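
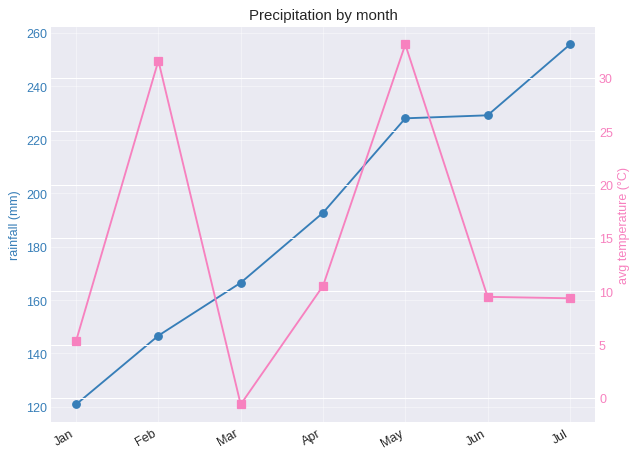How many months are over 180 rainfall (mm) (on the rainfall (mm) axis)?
4

Above 180: Apr, May, Jun, Jul.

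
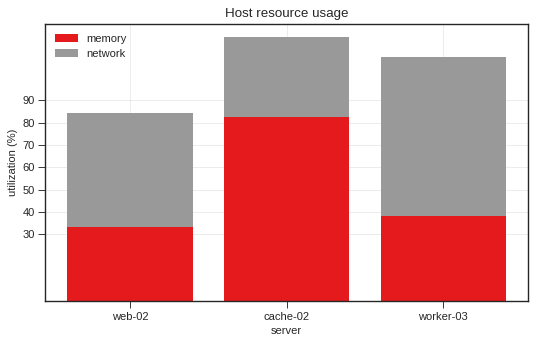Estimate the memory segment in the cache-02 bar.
memory top ≈ 80, bottom ≈ 0; segment ≈ 80.

≈ 80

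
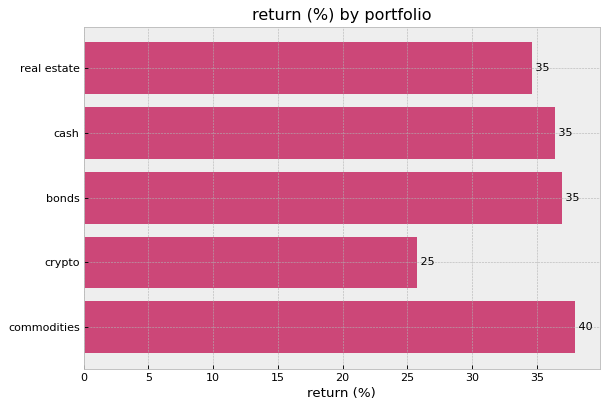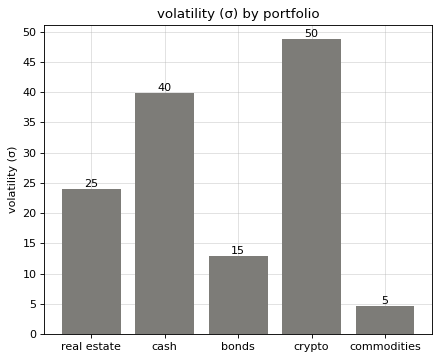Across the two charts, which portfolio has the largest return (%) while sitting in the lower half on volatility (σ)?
commodities

Chart 2 median volatility (σ) ≈ 25; below-median portfolios: bonds, commodities. Among those, commodities has the highest return (%) (≈ 40).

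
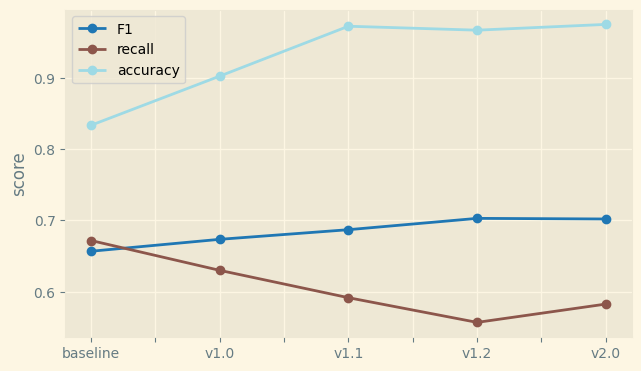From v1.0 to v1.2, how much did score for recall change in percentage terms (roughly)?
v1.0 ≈ 0.65, v1.2 ≈ 0.55; (0.55 − 0.65) / 0.65 ≈ -15.4%.

≈ -15.4%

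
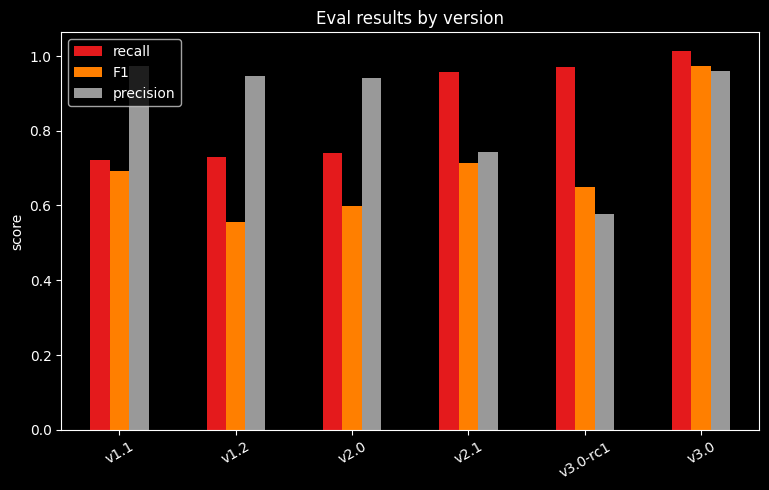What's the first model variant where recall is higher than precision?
v2.0: recall ≈ 0.7 vs precision ≈ 0.9 (not yet); v2.1: recall ≈ 1.0 vs precision ≈ 0.7 (first crossover).

v2.1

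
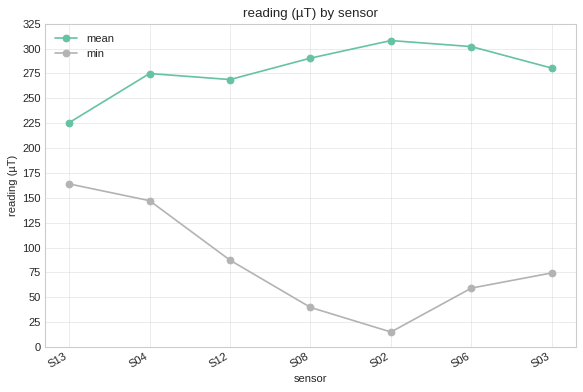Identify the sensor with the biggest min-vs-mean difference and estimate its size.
S02: min ≈ 25, mean ≈ 300 → gap ≈ 275. Next-largest (S08) is only ≈ 250.

S02, ≈ 275 µT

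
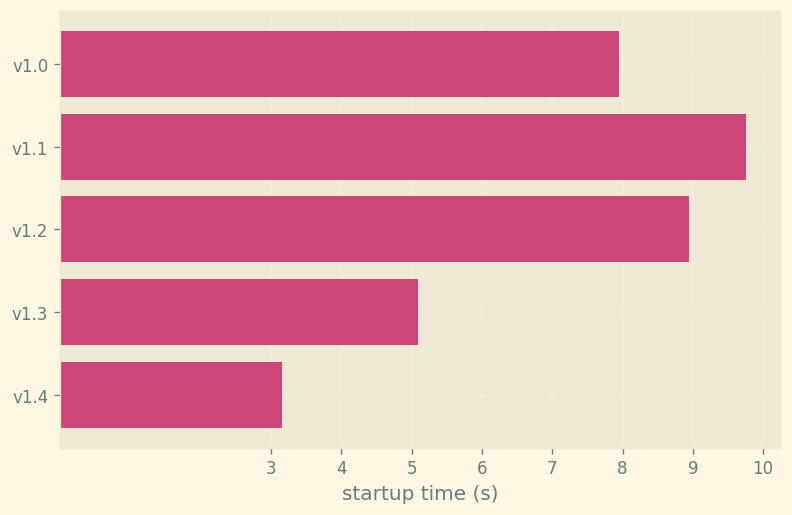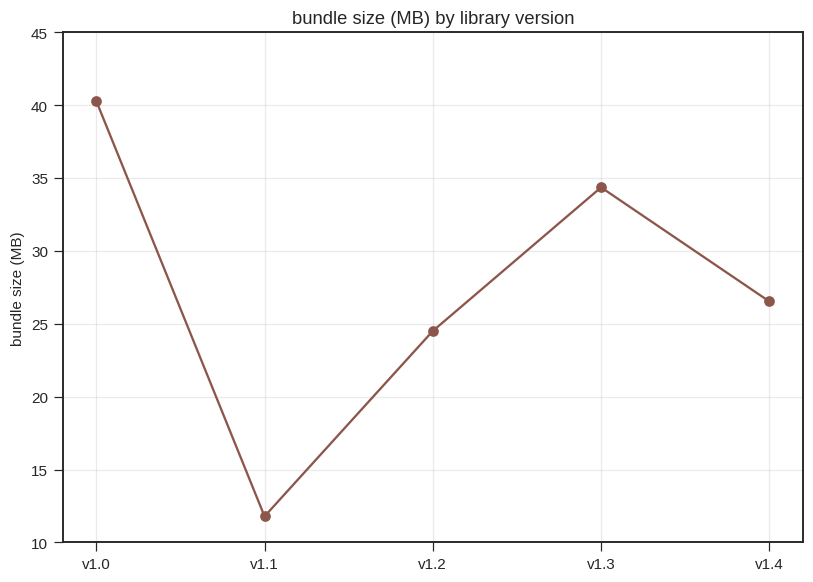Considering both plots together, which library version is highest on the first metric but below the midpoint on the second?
v1.1

Chart 2 median bundle size (MB) ≈ 25; below-median library versions: v1.1, v1.2. Among those, v1.1 has the highest startup time (s) (≈ 10).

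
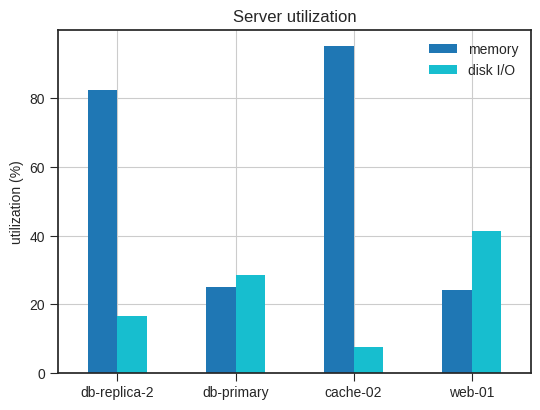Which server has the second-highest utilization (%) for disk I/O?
db-primary

Top 3 for disk I/O: web-01 ≈ 40, db-primary ≈ 30, db-replica-2 ≈ 20.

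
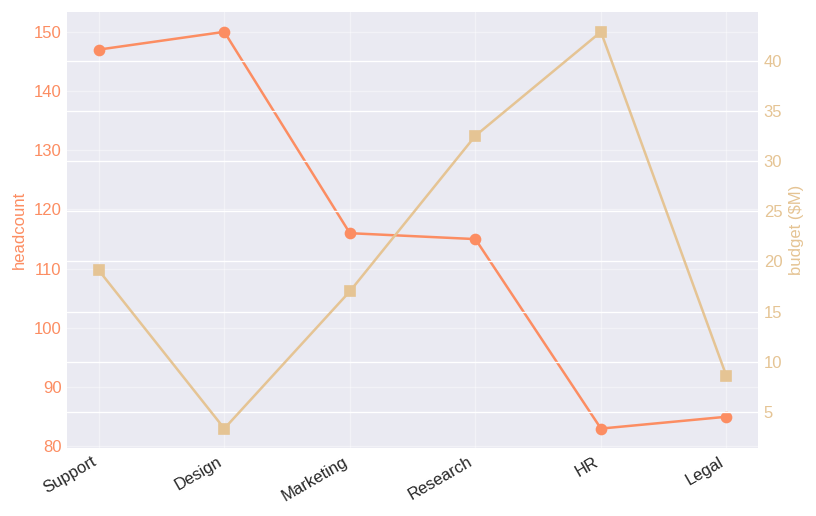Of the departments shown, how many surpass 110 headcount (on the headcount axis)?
Above 110: Support, Design, Marketing, Research.

4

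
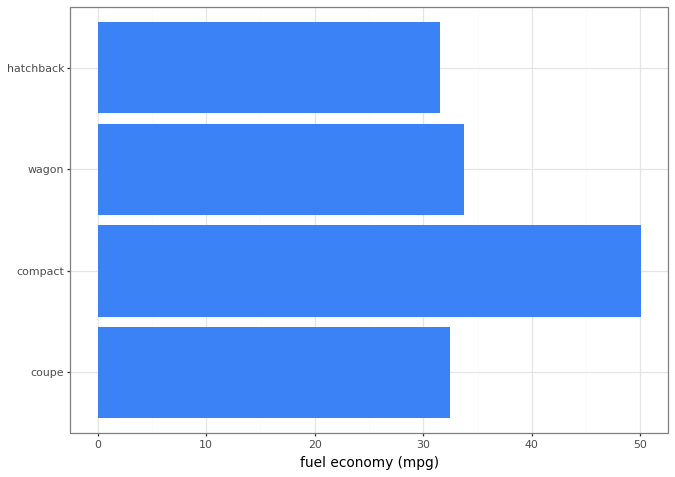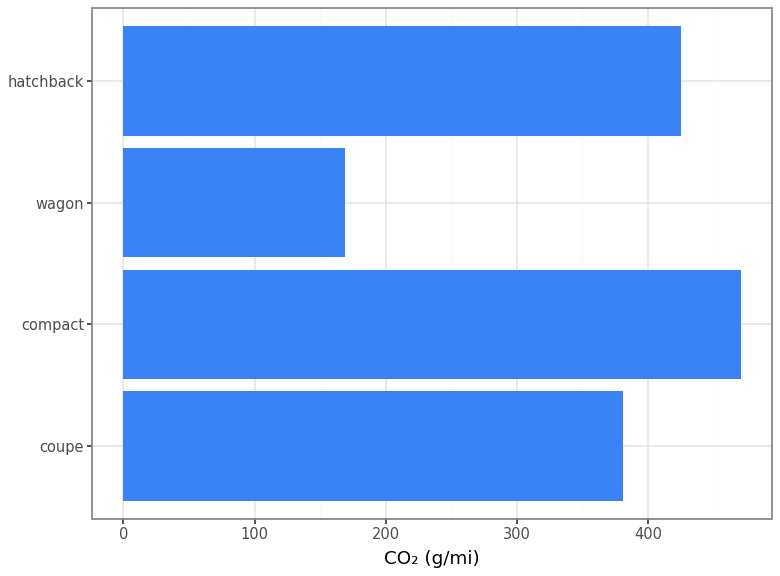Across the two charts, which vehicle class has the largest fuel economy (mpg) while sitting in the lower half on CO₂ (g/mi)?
Chart 2 median CO₂ (g/mi) ≈ 400; below-median vehicle classes: coupe, wagon. Among those, wagon has the highest fuel economy (mpg) (≈ 35).

wagon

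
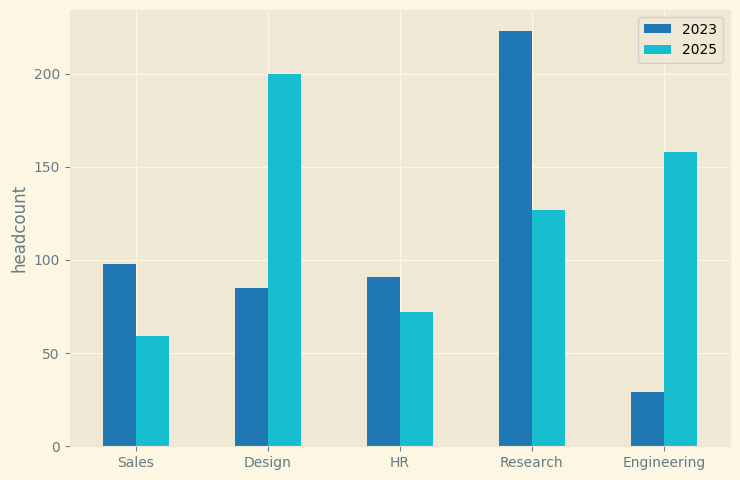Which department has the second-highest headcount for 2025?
Top 3 for 2025: Design ≈ 200, Engineering ≈ 160, Research ≈ 120.

Engineering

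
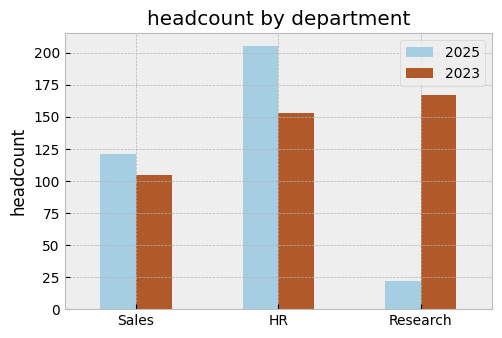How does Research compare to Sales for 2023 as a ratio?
≈ 1.6×

Research ≈ 160, Sales ≈ 100; 160/100 ≈ 1.6.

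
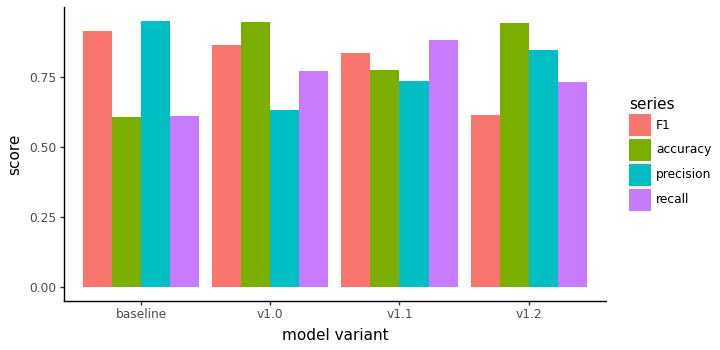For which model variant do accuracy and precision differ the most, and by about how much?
baseline: accuracy ≈ 0.6, precision ≈ 1.0 → gap ≈ 0.4. Next-largest (v1.0) is only ≈ 0.3.

baseline, ≈ 0.4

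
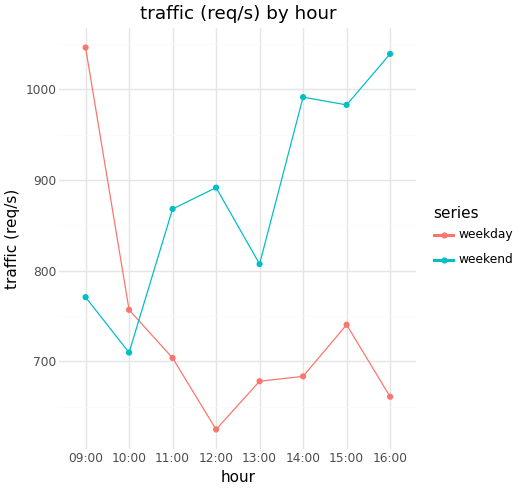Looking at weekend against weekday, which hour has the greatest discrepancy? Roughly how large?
16:00: weekend ≈ 1050, weekday ≈ 650 → gap ≈ 400. Next-largest (14:00) is only ≈ 300.

16:00, ≈ 400 req/s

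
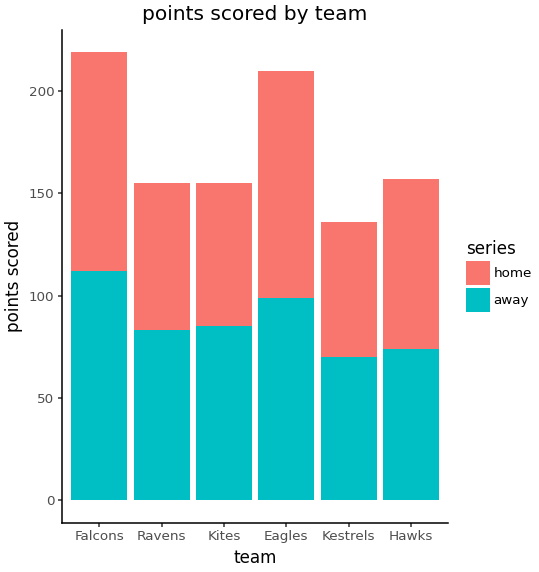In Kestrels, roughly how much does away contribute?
≈ 80

away top ≈ 80, bottom ≈ 0; segment ≈ 80.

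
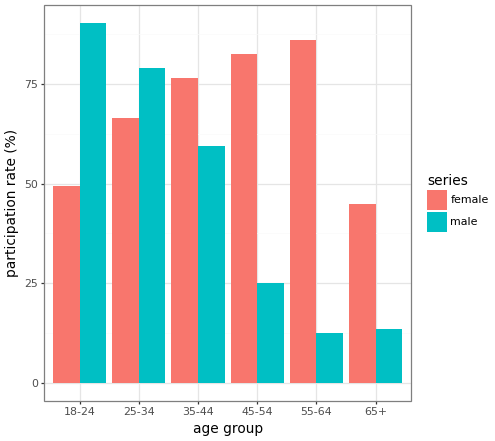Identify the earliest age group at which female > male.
25-34: female ≈ 70 vs male ≈ 80 (not yet); 35-44: female ≈ 80 vs male ≈ 60 (first crossover).

35-44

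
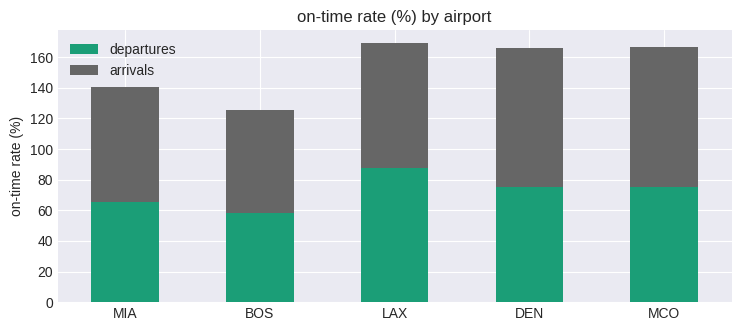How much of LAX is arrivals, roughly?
≈ 80

arrivals top ≈ 160, bottom ≈ 80; segment ≈ 80.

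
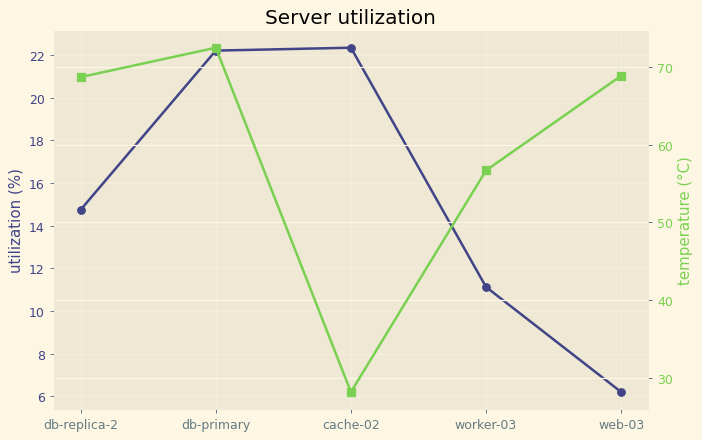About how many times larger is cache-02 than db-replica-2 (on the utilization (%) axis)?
cache-02 ≈ 22, db-replica-2 ≈ 14; 22/14 ≈ 1.57.

≈ 1.57×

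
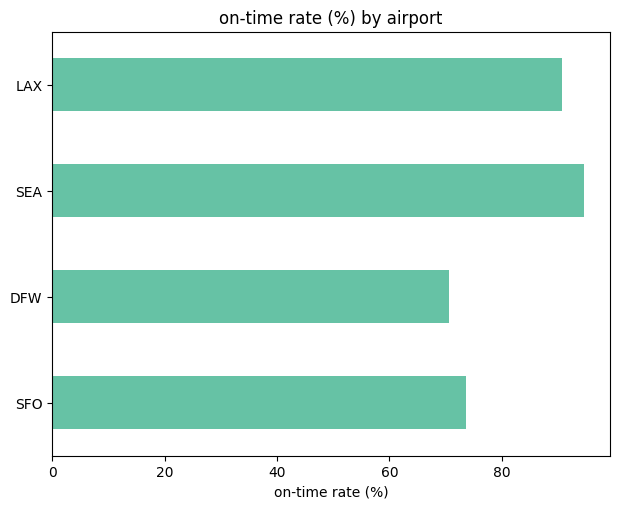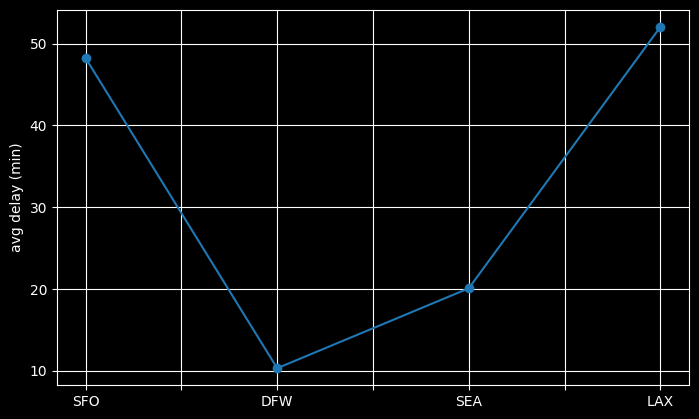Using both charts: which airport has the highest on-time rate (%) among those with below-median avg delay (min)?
Chart 2 median avg delay (min) ≈ 35; below-median airports: DFW, SEA. Among those, SEA has the highest on-time rate (%) (≈ 90).

SEA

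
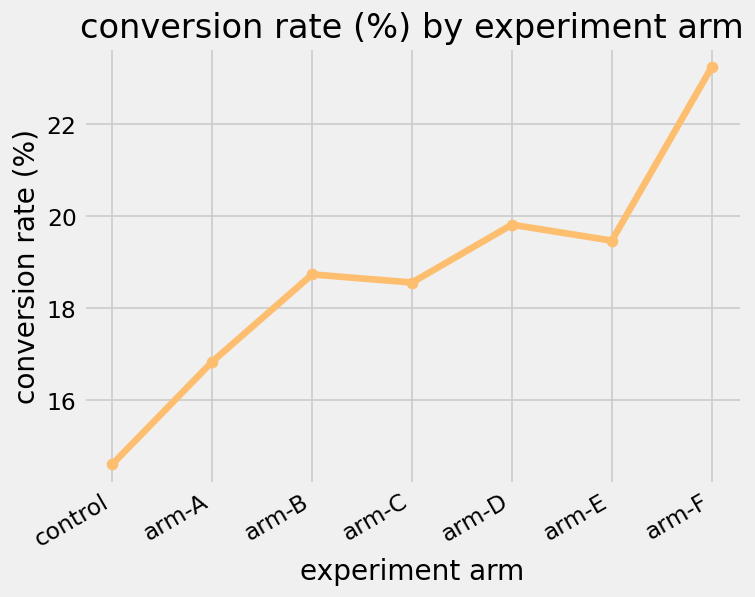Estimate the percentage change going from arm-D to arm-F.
≈ +15%

arm-D ≈ 20, arm-F ≈ 23; (23 − 20) / 20 ≈ +15%.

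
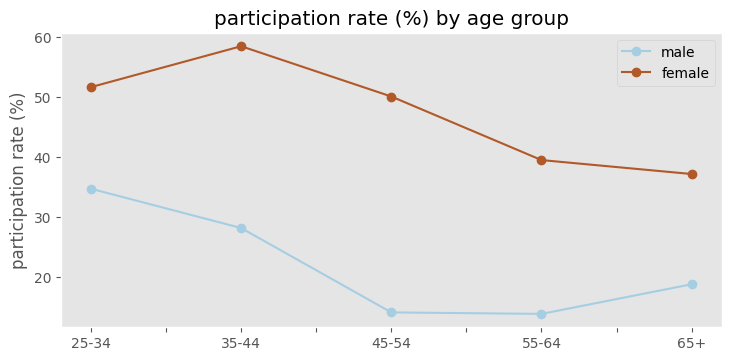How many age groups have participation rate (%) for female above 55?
1

Above 55: 35-44.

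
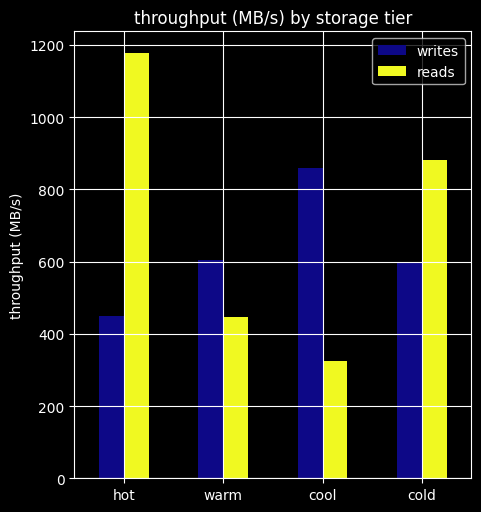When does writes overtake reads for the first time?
hot: writes ≈ 400 vs reads ≈ 1200 (not yet); warm: writes ≈ 600 vs reads ≈ 400 (first crossover).

warm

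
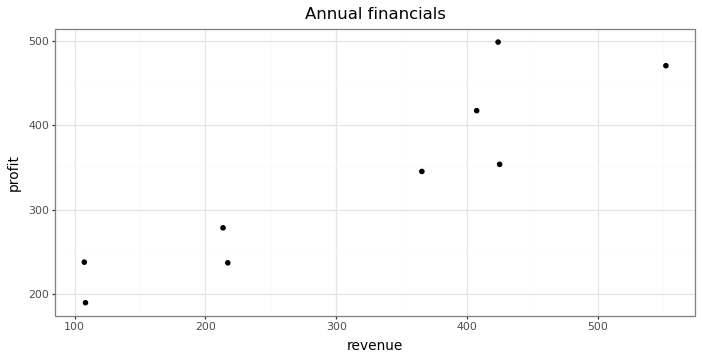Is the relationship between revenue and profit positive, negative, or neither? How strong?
positive, strong

Points are positively correlated; strong (|r| ≈ 0.9).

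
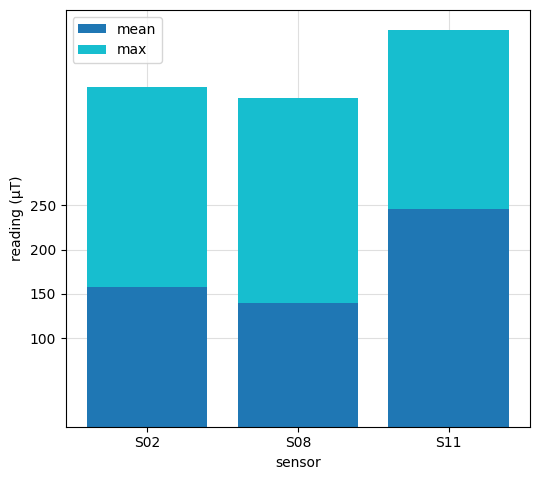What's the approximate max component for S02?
≈ 250

max top ≈ 400, bottom ≈ 150; segment ≈ 250.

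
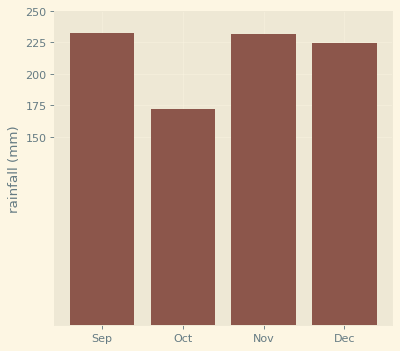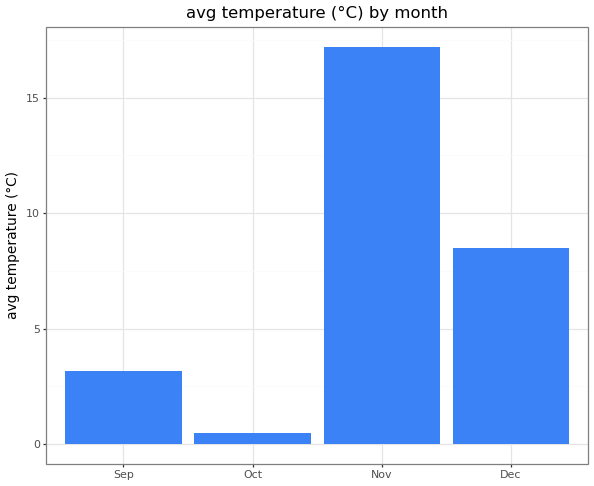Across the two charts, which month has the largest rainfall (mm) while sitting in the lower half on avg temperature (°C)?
Sep

Chart 2 median avg temperature (°C) ≈ 6; below-median months: Sep, Oct. Among those, Sep has the highest rainfall (mm) (≈ 225).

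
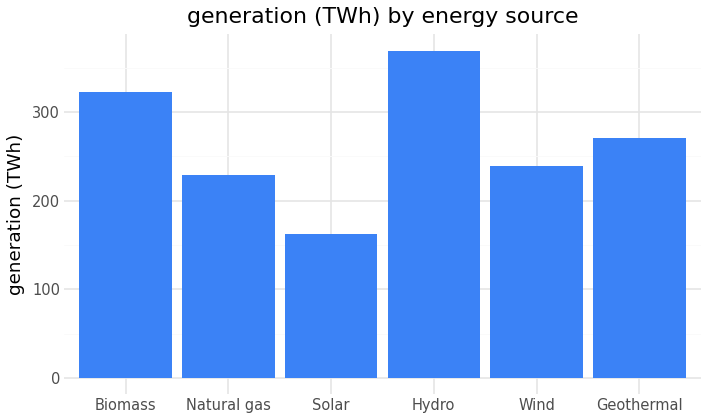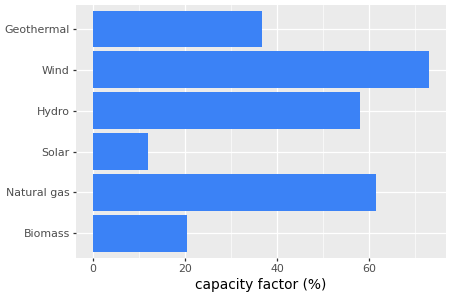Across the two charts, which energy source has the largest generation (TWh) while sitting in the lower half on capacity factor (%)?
Chart 2 median capacity factor (%) ≈ 50; below-median energy sources: Biomass, Solar, Geothermal. Among those, Biomass has the highest generation (TWh) (≈ 300).

Biomass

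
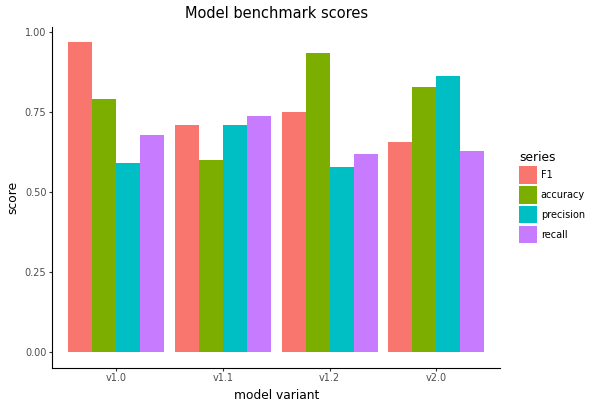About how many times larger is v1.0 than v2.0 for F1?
≈ 1.43×

v1.0 ≈ 1.0, v2.0 ≈ 0.7; 1.0/0.7 ≈ 1.43.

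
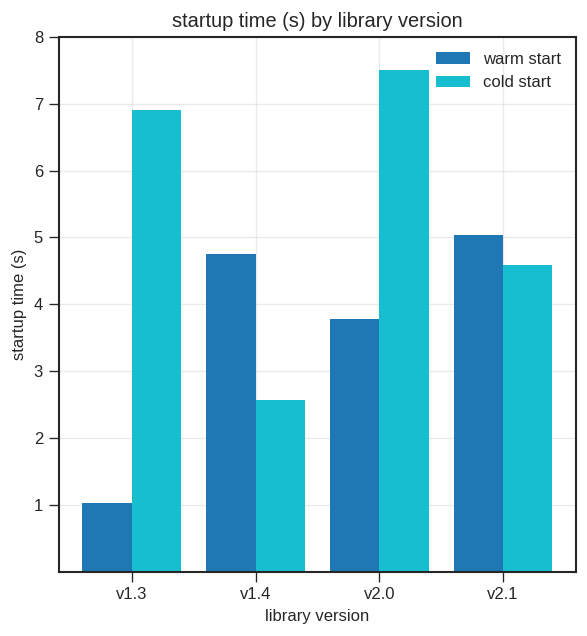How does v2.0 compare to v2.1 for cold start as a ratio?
v2.0 ≈ 8, v2.1 ≈ 5; 8/5 ≈ 1.6.

≈ 1.6×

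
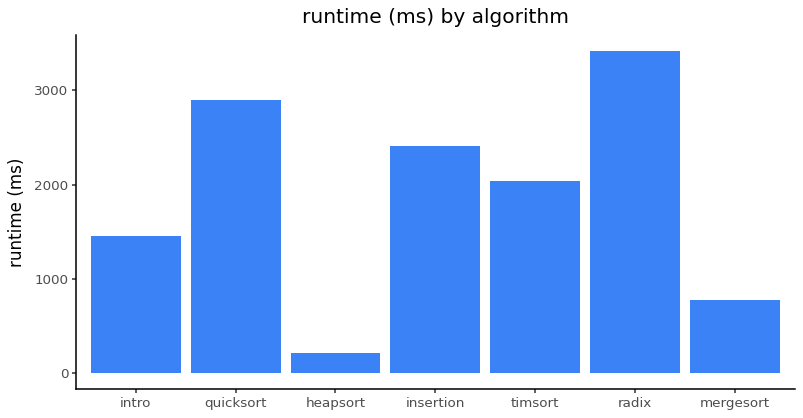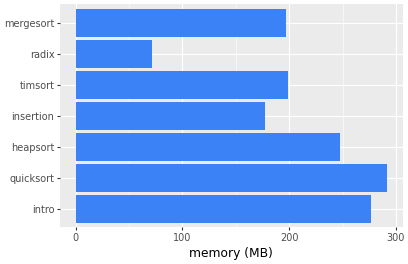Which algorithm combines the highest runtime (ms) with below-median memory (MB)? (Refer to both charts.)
radix

Chart 2 median memory (MB) ≈ 200; below-median algorithms: insertion, radix, mergesort. Among those, radix has the highest runtime (ms) (≈ 3500).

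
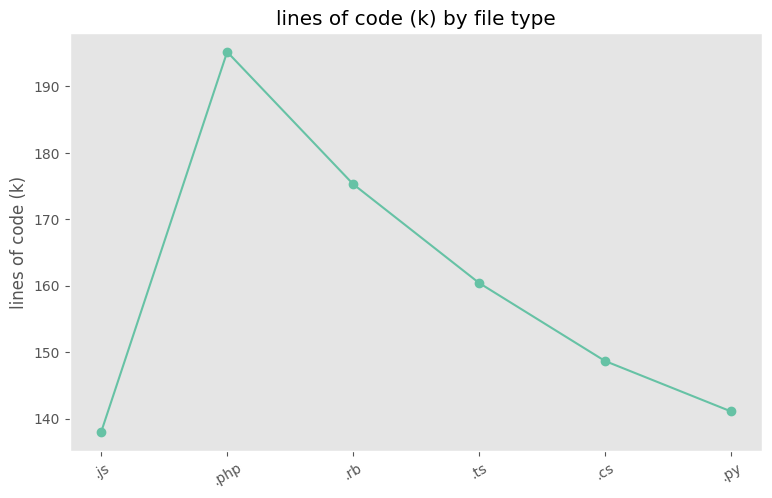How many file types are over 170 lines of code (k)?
Above 170: .php, .rb.

2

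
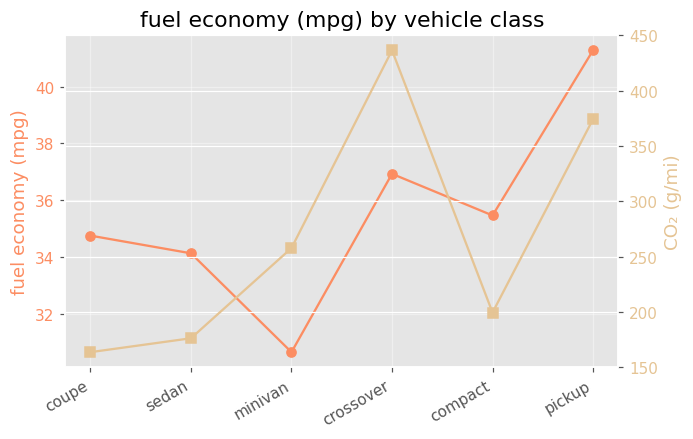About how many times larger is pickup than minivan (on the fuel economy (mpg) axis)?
pickup ≈ 41, minivan ≈ 31; 41/31 ≈ 1.32.

≈ 1.32×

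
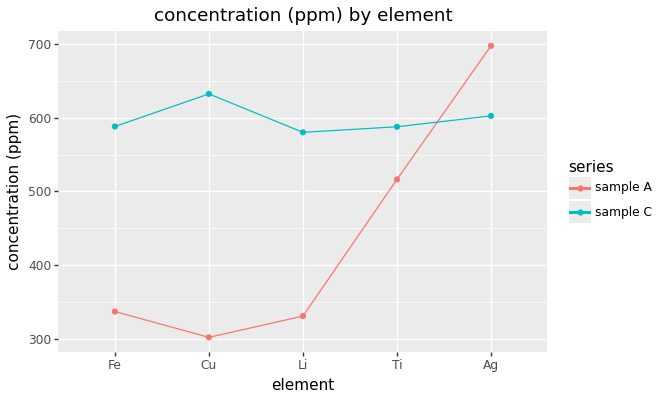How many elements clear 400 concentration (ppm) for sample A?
2

Above 400: Ti, Ag.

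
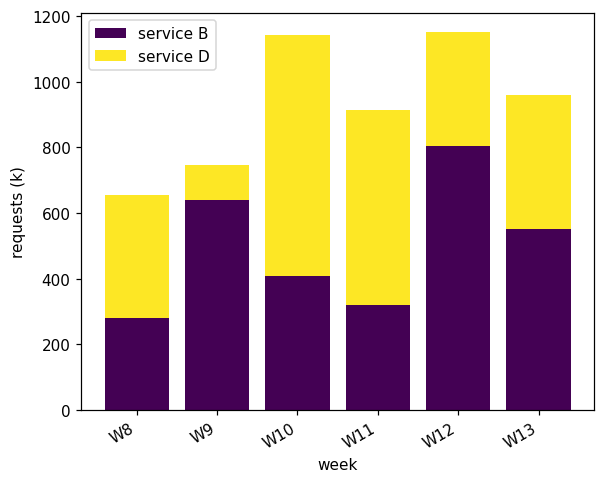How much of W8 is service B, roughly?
≈ 300

service B top ≈ 300, bottom ≈ 0; segment ≈ 300.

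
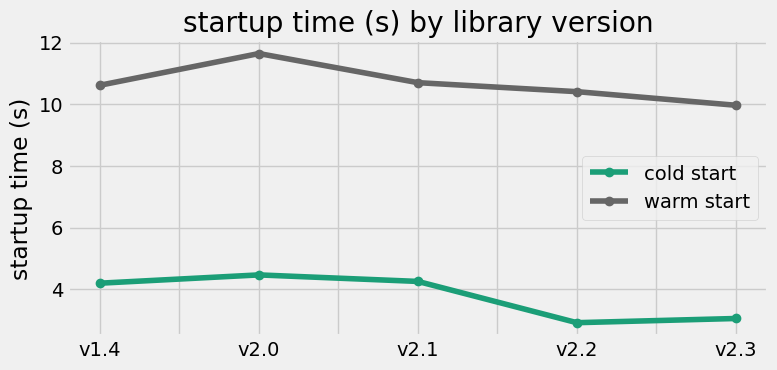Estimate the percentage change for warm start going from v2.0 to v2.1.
≈ -8.3%

v2.0 ≈ 12, v2.1 ≈ 11; (11 − 12) / 12 ≈ -8.3%.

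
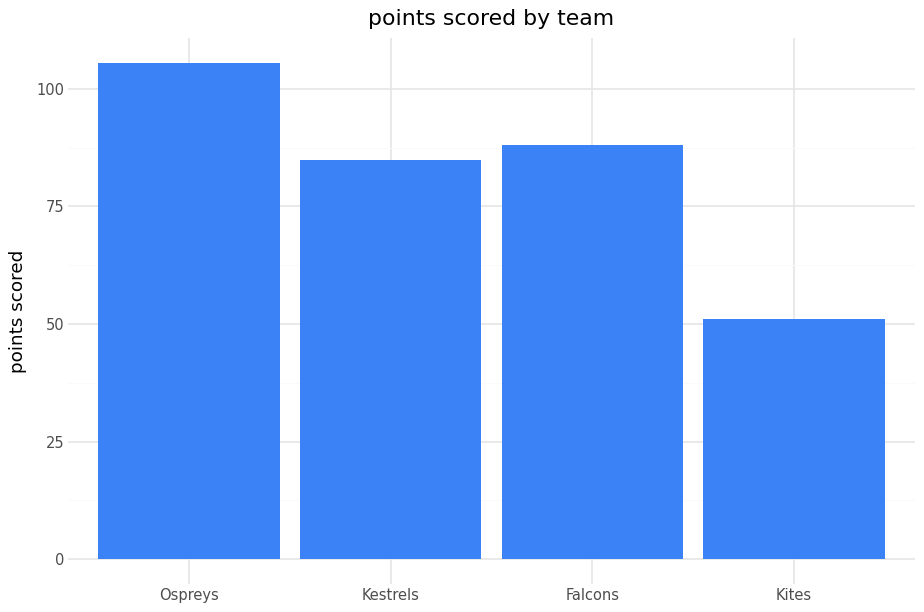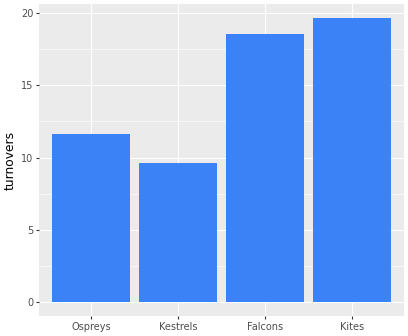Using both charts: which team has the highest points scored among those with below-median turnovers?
Chart 2 median turnovers ≈ 16; below-median teams: Ospreys, Kestrels. Among those, Ospreys has the highest points scored (≈ 110).

Ospreys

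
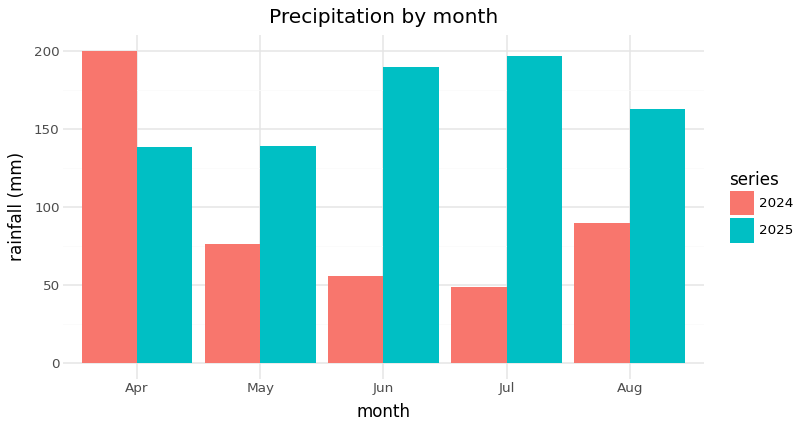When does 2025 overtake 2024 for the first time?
Apr: 2025 ≈ 140 vs 2024 ≈ 200 (not yet); May: 2025 ≈ 140 vs 2024 ≈ 80 (first crossover).

May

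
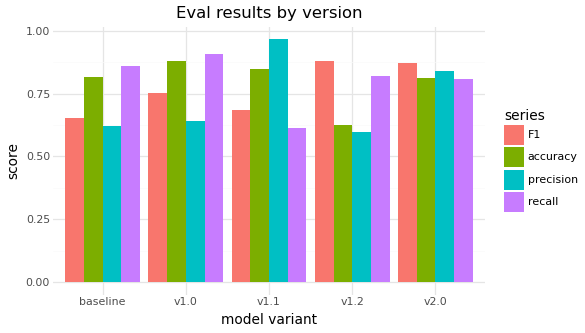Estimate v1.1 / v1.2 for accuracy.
v1.1 ≈ 0.8, v1.2 ≈ 0.6; 0.8/0.6 ≈ 1.33.

≈ 1.33×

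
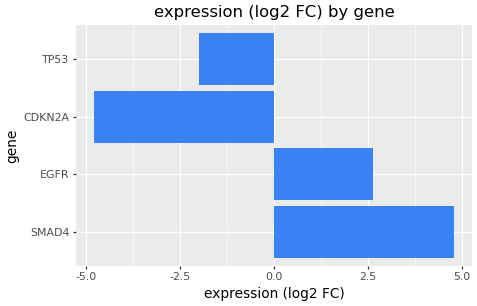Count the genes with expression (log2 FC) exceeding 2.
2

Above 2: SMAD4, EGFR.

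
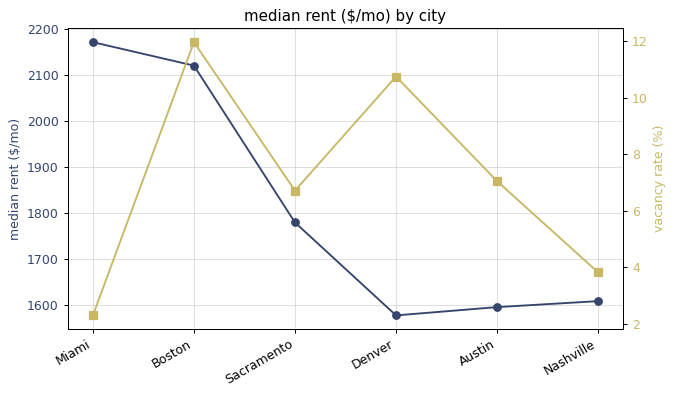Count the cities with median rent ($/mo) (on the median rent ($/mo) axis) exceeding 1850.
Above 1850: Miami, Boston.

2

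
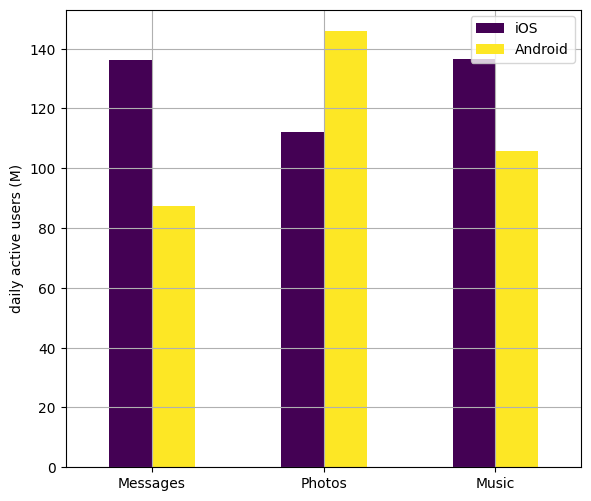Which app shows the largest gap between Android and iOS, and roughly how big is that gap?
Messages, ≈ 60 M

Messages: Android ≈ 80, iOS ≈ 140 → gap ≈ 60. Next-largest (Photos) is only ≈ 20.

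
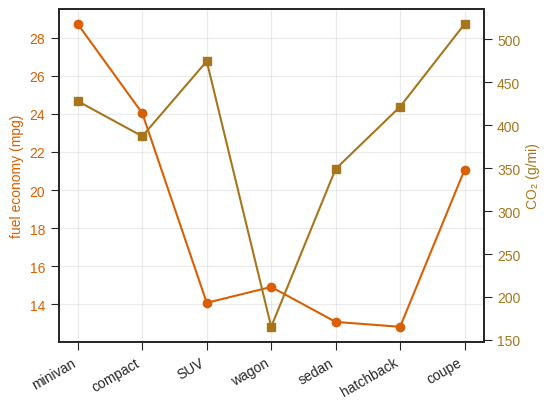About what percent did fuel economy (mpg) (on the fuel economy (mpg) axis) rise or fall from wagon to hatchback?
≈ -14.3%

wagon ≈ 14, hatchback ≈ 12; (12 − 14) / 14 ≈ -14.3%.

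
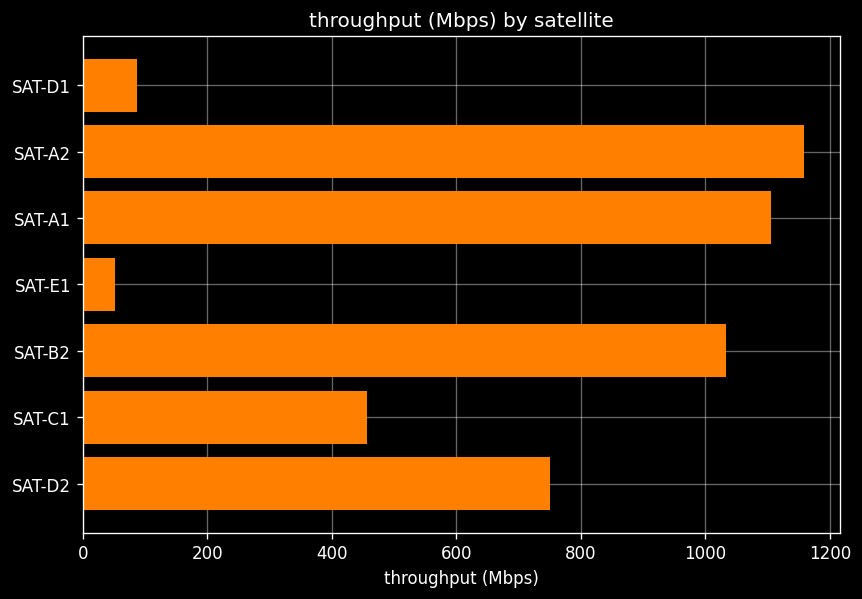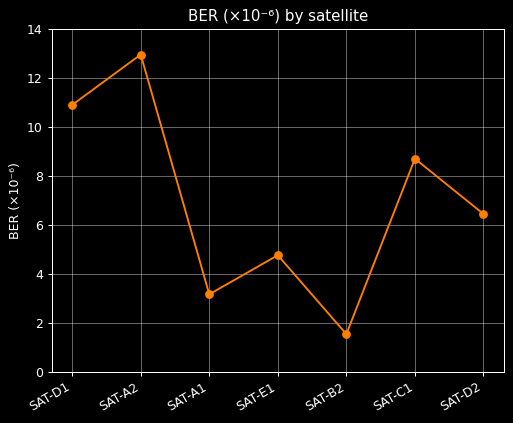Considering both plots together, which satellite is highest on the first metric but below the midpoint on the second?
SAT-A1

Chart 2 median BER (×10⁻⁶) ≈ 6; below-median satellites: SAT-A1, SAT-E1, SAT-B2. Among those, SAT-A1 has the highest throughput (Mbps) (≈ 1200).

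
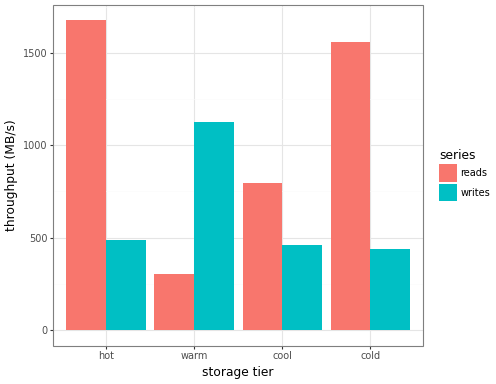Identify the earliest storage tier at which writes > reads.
hot: writes ≈ 400 vs reads ≈ 1600 (not yet); warm: writes ≈ 1200 vs reads ≈ 400 (first crossover).

warm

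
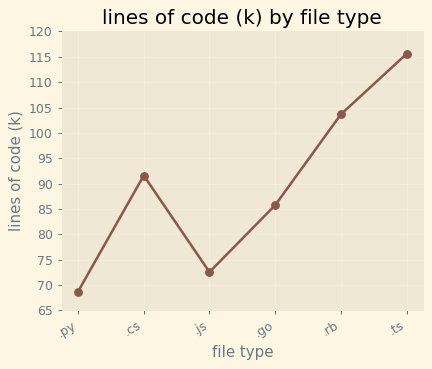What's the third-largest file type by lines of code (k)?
Top 4: .ts ≈ 115, .rb ≈ 105, .cs ≈ 90, .go ≈ 85.

.cs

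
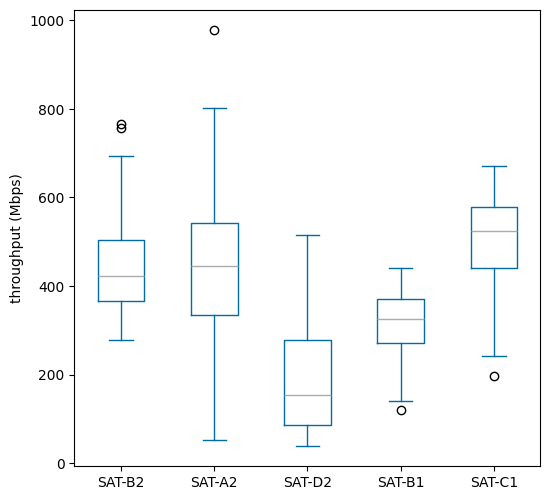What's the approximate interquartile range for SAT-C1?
Q3 ≈ 600, Q1 ≈ 450; IQR ≈ 150.

≈ 150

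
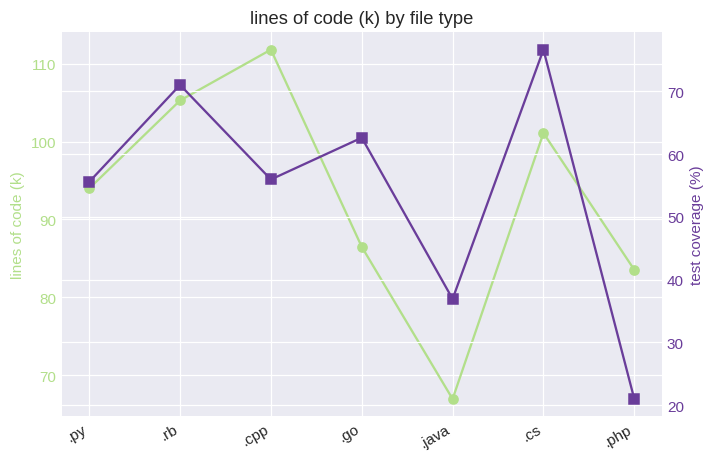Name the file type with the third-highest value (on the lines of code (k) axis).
Top 4 (on the lines of code (k) axis): .cpp ≈ 110, .rb ≈ 105, .cs ≈ 100, .py ≈ 95.

.cs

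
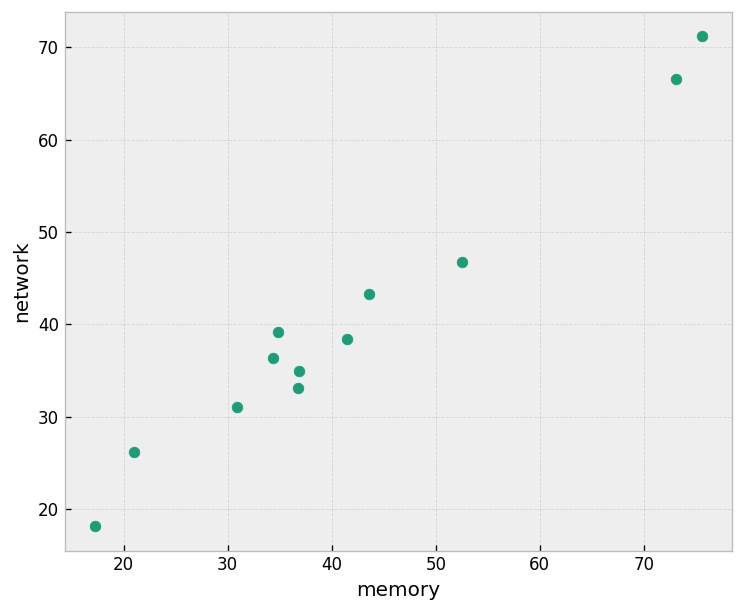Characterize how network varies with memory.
positive, strong

Points are positively correlated; strong (|r| ≈ 1.0).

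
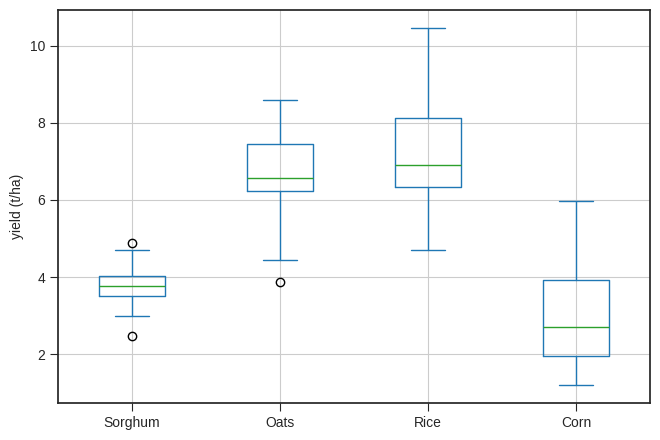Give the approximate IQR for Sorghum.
≈ 0.5

Q3 ≈ 4.0, Q1 ≈ 3.5; IQR ≈ 0.5.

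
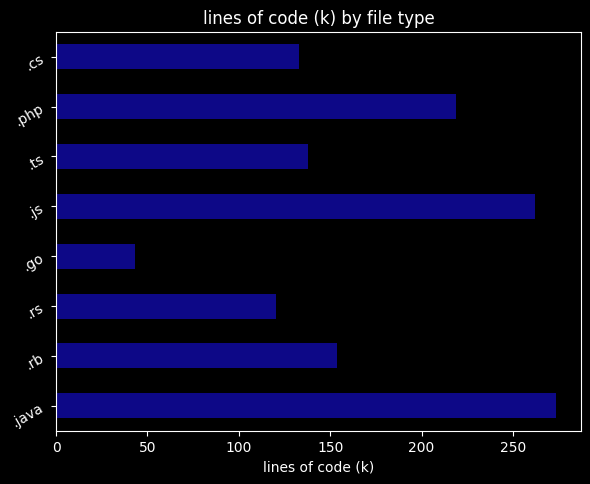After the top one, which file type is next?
.js

Top 3: .java ≈ 275, .js ≈ 250, .php ≈ 225.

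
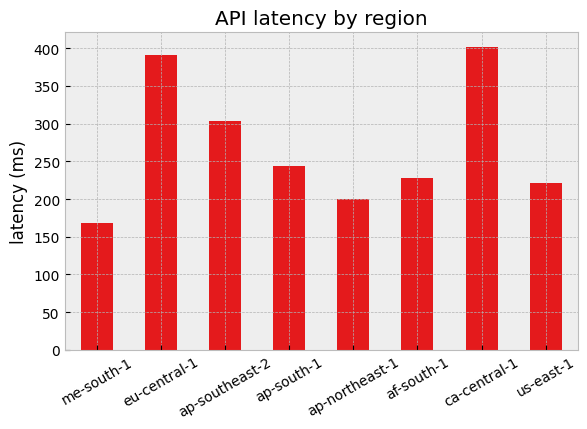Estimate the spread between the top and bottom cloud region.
≈ 250

Max ca-central-1 ≈ 400, min me-south-1 ≈ 150; range ≈ 250.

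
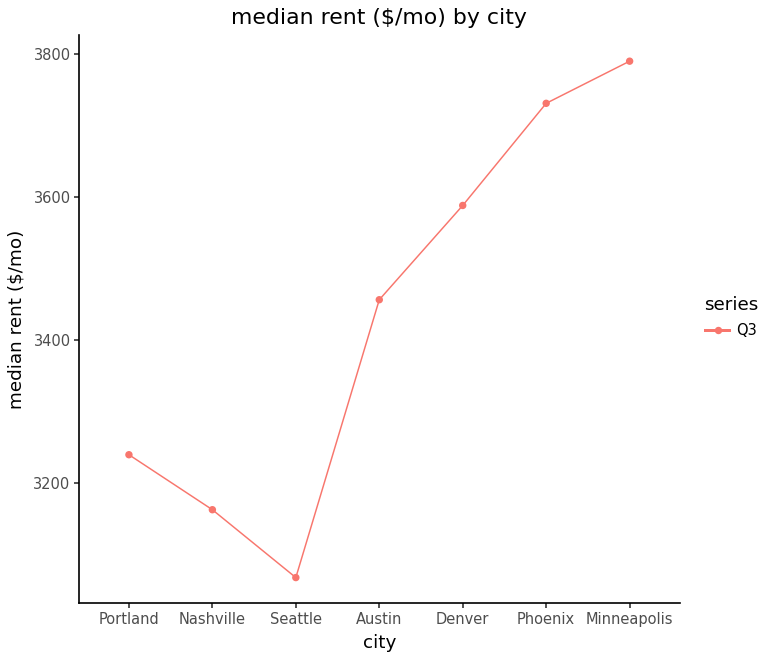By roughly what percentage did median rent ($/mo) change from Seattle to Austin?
Seattle ≈ 3100, Austin ≈ 3500; (3500 − 3100) / 3100 ≈ +12.9%.

≈ +12.9%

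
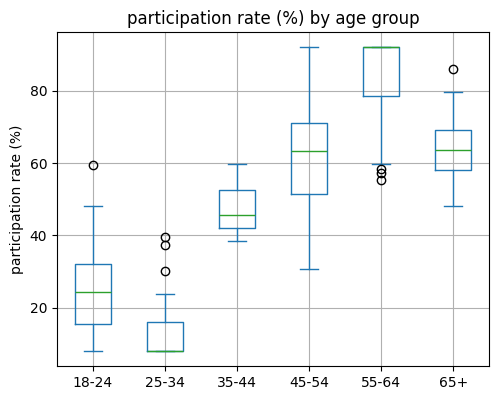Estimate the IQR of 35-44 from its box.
Q3 ≈ 50, Q1 ≈ 40; IQR ≈ 10.

≈ 10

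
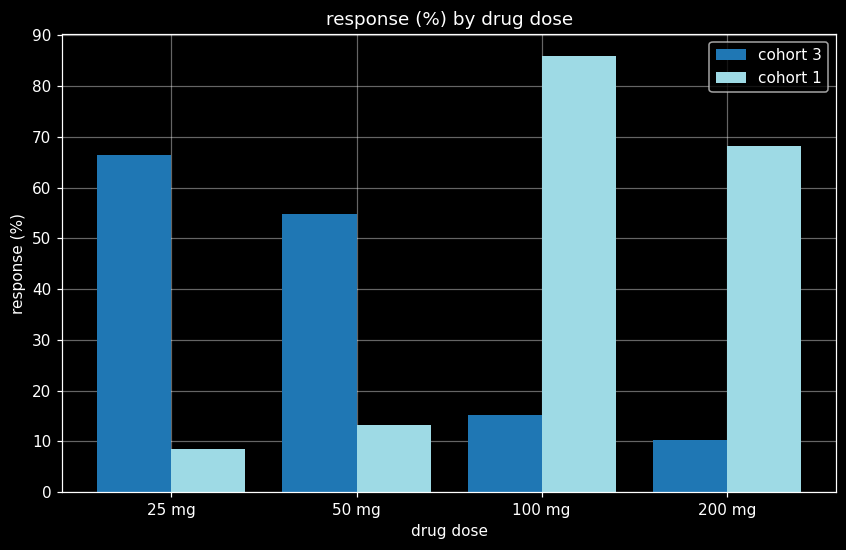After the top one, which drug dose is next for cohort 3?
50 mg

Top 3 for cohort 3: 25 mg ≈ 70, 50 mg ≈ 50, 100 mg ≈ 20.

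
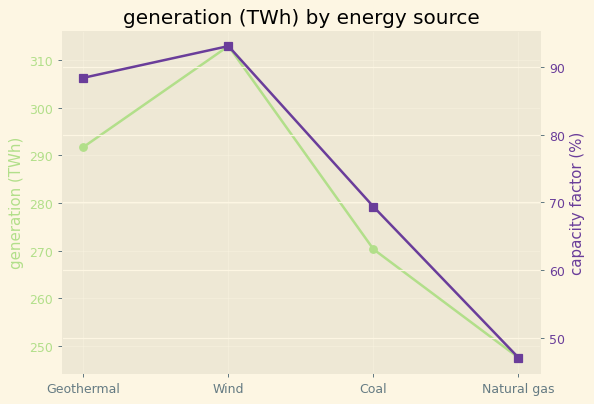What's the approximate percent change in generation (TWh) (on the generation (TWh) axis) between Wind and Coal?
Wind ≈ 310, Coal ≈ 270; (270 − 310) / 310 ≈ -12.9%.

≈ -12.9%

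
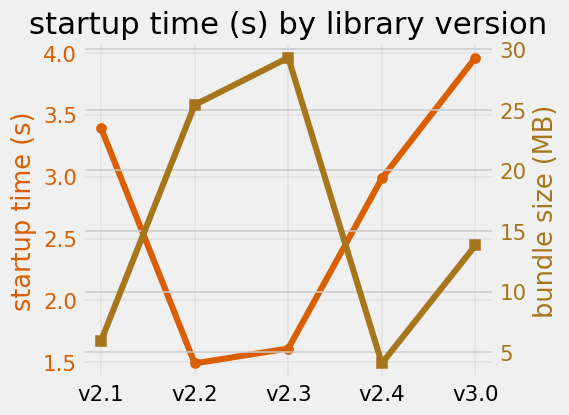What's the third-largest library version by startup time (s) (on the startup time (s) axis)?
Top 4 (on the startup time (s) axis): v3.0 ≈ 4.0, v2.1 ≈ 3.5, v2.4 ≈ 3.0, v2.3 ≈ 1.5.

v2.4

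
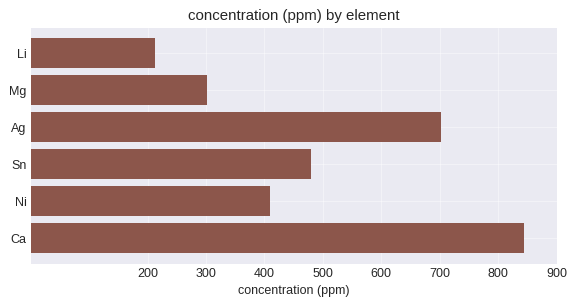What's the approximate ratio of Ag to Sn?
Ag ≈ 700, Sn ≈ 500; 700/500 ≈ 1.4.

≈ 1.4×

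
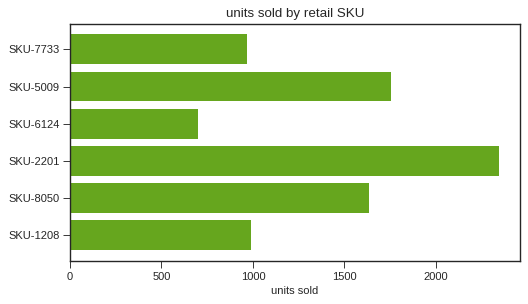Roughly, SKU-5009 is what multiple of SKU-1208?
SKU-5009 ≈ 1800, SKU-1208 ≈ 1000; 1800/1000 ≈ 1.8.

≈ 1.8×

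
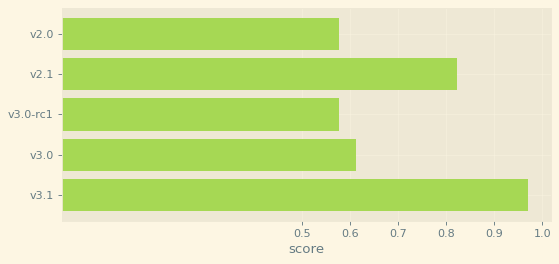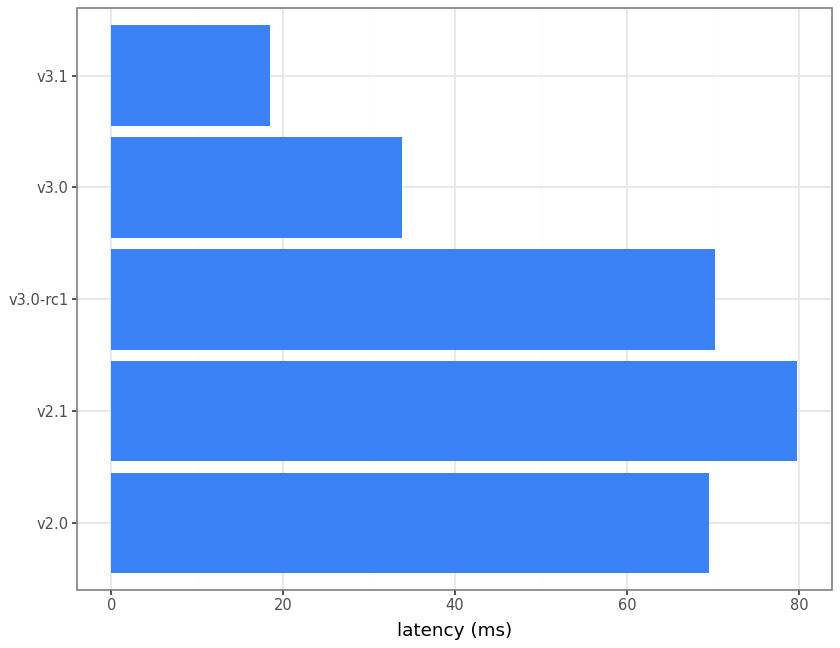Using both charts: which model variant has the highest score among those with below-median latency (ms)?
v3.1

Chart 2 median latency (ms) ≈ 70; below-median model variants: v3.0, v3.1. Among those, v3.1 has the highest score (≈ 1).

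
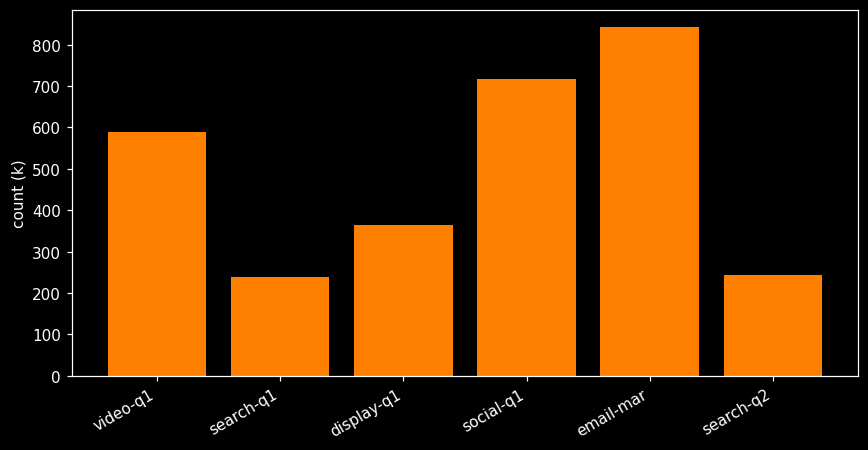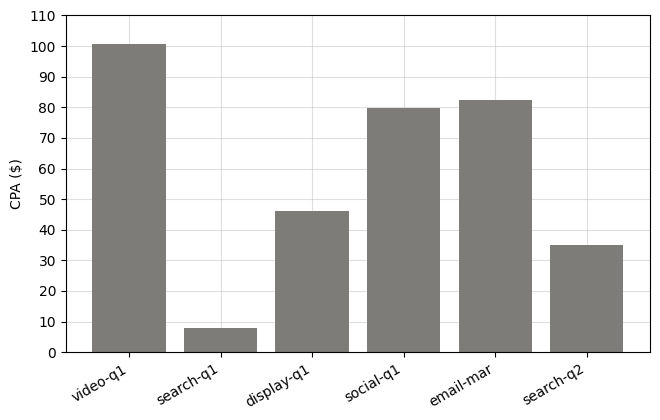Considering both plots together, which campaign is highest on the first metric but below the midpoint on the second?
display-q1

Chart 2 median CPA ($) ≈ 60; below-median campaigns: search-q1, display-q1, search-q2. Among those, display-q1 has the highest count (k) (≈ 400).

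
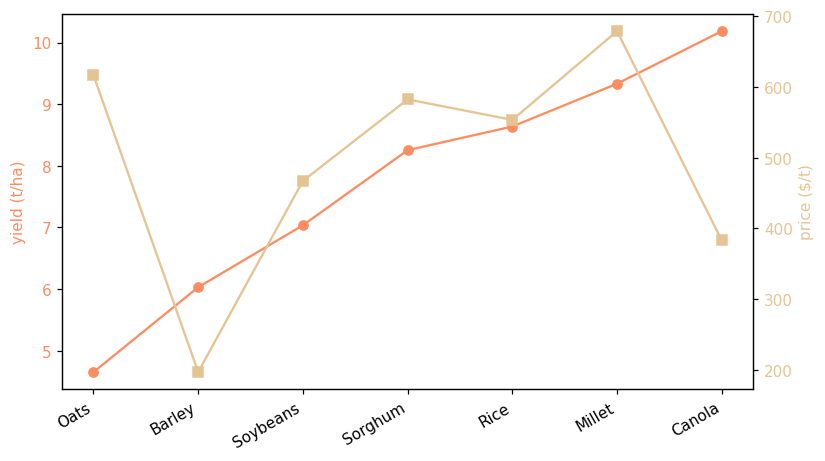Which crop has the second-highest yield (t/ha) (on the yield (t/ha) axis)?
Top 3 (on the yield (t/ha) axis): Canola ≈ 10.0, Millet ≈ 9.5, Rice ≈ 8.5.

Millet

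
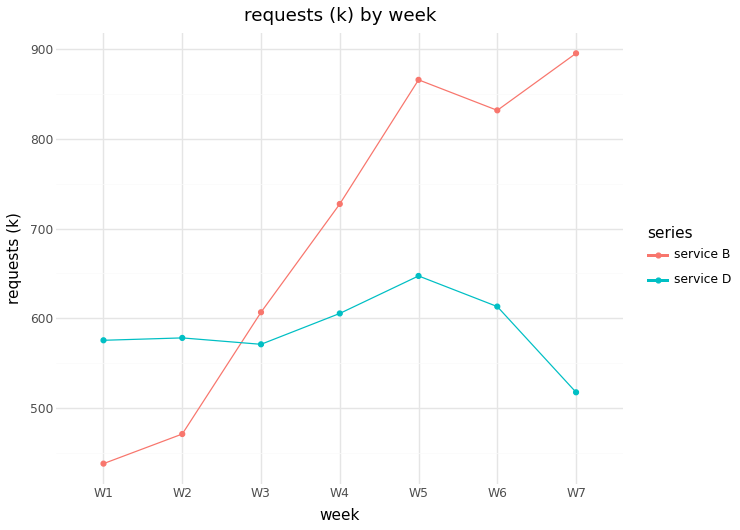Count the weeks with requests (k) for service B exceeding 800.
Above 800: W5, W6, W7.

3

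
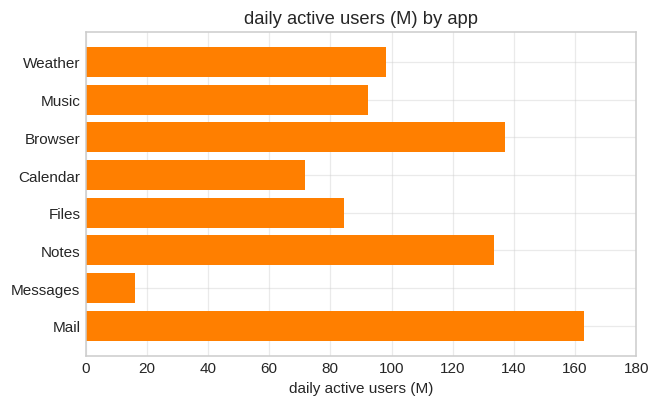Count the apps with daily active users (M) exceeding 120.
3

Above 120: Browser, Notes, Mail.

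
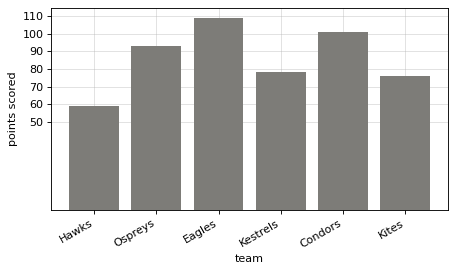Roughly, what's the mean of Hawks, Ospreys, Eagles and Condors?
(60 + 90 + 110 + 100) / 4 ≈ 90.

≈ 90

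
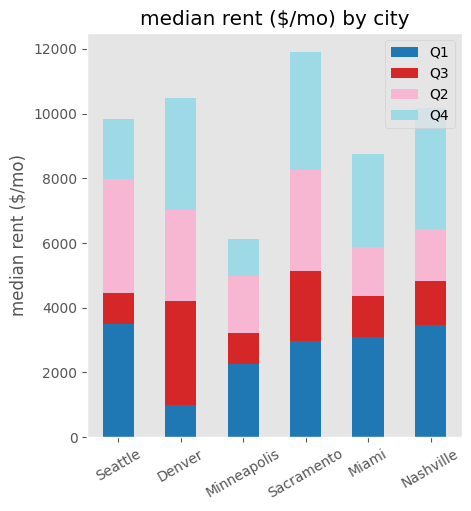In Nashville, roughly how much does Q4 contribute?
Q4 top ≈ 10000, bottom ≈ 6000; segment ≈ 4000.

≈ 4000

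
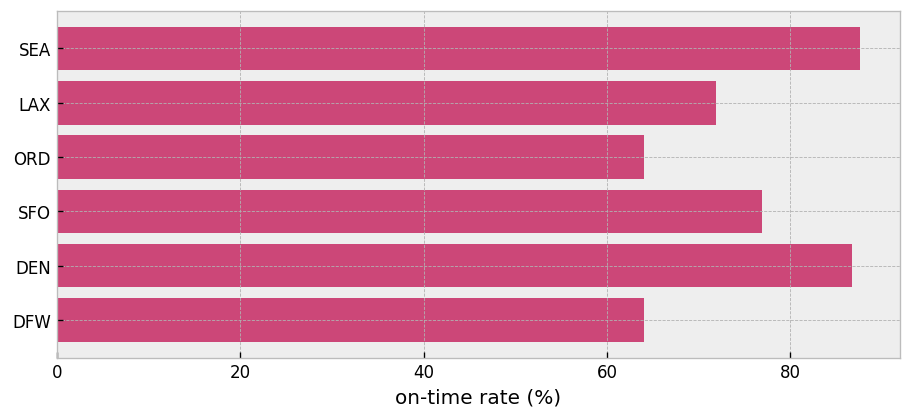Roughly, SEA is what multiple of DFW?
≈ 1.5×

SEA ≈ 90, DFW ≈ 60; 90/60 ≈ 1.5.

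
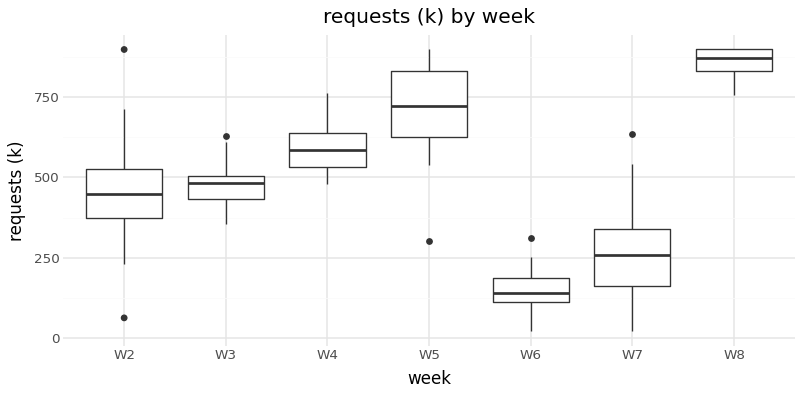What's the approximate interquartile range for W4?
Q3 ≈ 600, Q1 ≈ 500; IQR ≈ 100.

≈ 100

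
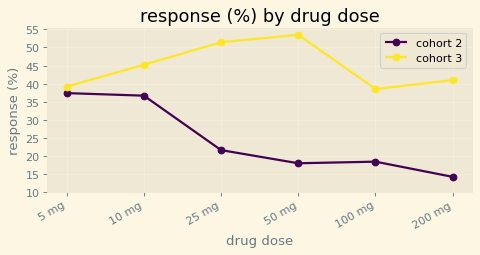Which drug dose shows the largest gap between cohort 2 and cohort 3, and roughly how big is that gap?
50 mg: cohort 2 ≈ 20, cohort 3 ≈ 55 → gap ≈ 35. Next-largest (25 mg) is only ≈ 30.

50 mg, ≈ 35 %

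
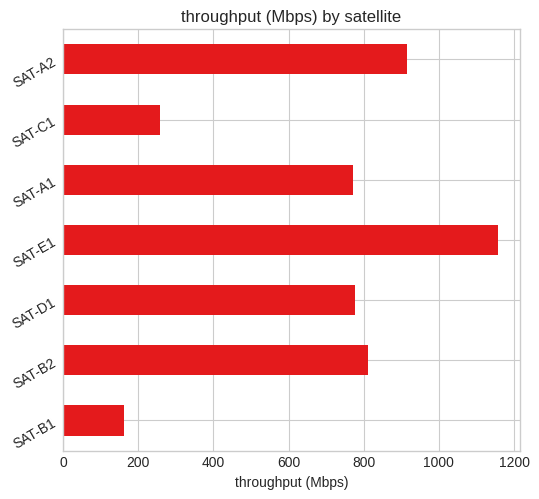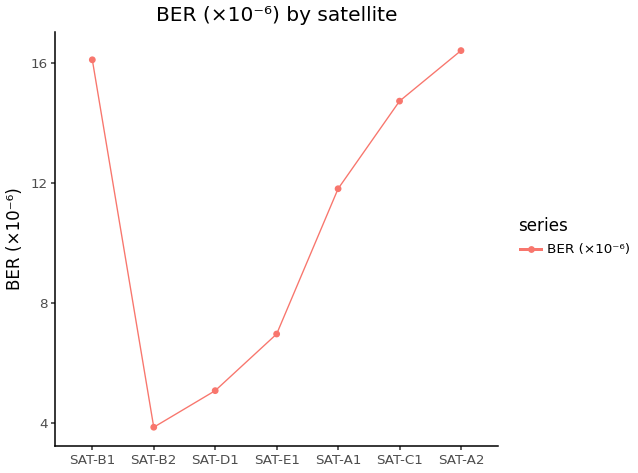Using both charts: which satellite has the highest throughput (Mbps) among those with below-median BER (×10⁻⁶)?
SAT-E1

Chart 2 median BER (×10⁻⁶) ≈ 12; below-median satellites: SAT-B2, SAT-D1, SAT-E1. Among those, SAT-E1 has the highest throughput (Mbps) (≈ 1200).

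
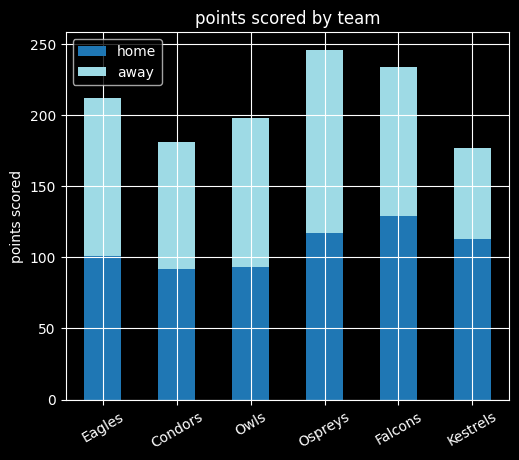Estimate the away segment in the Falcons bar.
≈ 100

away top ≈ 225, bottom ≈ 125; segment ≈ 100.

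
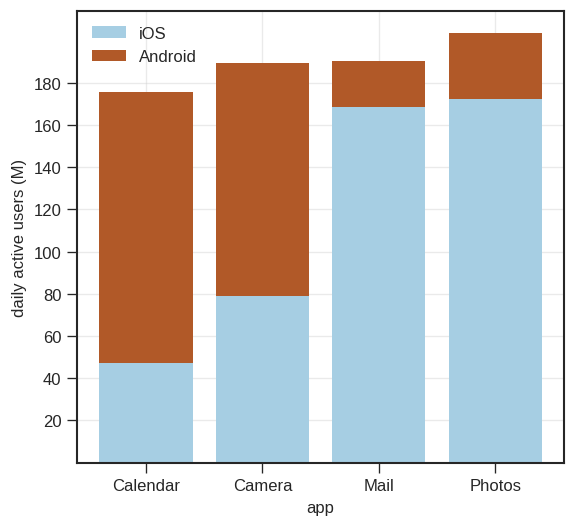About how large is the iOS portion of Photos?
iOS top ≈ 180, bottom ≈ 0; segment ≈ 180.

≈ 180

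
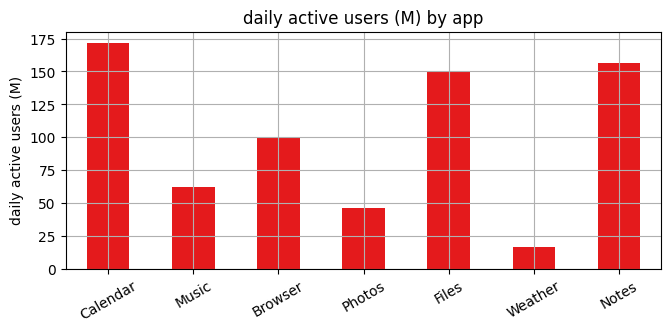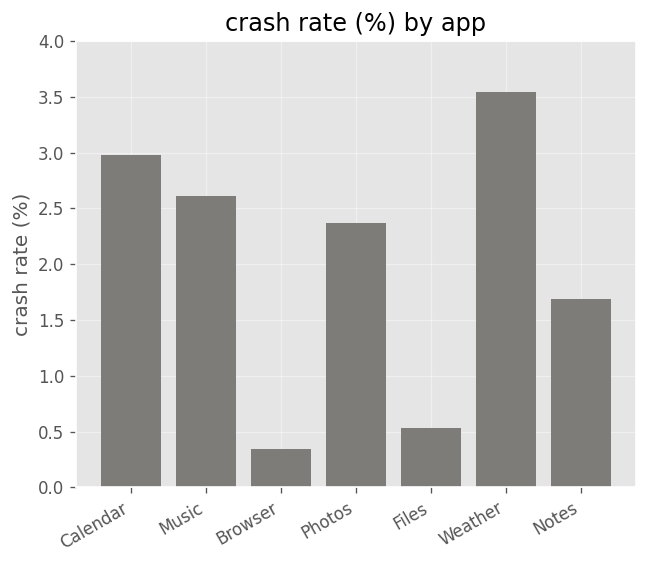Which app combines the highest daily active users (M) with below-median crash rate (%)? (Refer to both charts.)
Chart 2 median crash rate (%) ≈ 2.5; below-median apps: Browser, Files, Notes. Among those, Notes has the highest daily active users (M) (≈ 160).

Notes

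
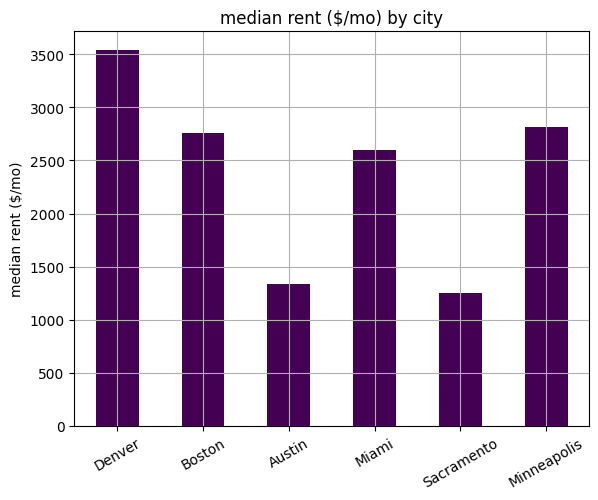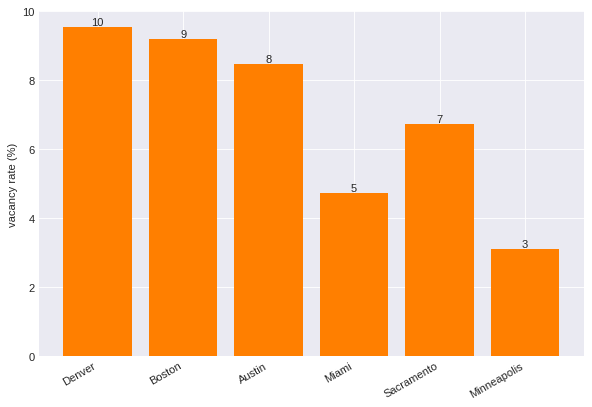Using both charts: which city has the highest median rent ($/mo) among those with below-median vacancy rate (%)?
Minneapolis

Chart 2 median vacancy rate (%) ≈ 8; below-median cities: Miami, Sacramento, Minneapolis. Among those, Minneapolis has the highest median rent ($/mo) (≈ 3000).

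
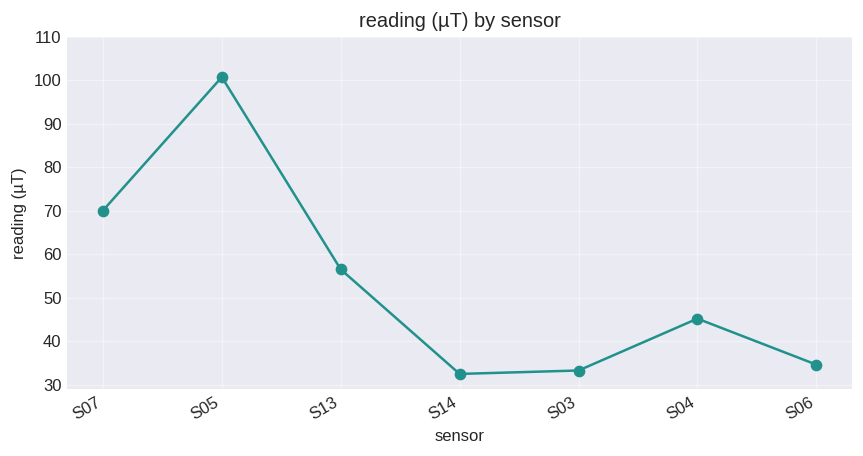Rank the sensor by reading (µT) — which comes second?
S07

Top 3: S05 ≈ 100, S07 ≈ 70, S13 ≈ 60.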